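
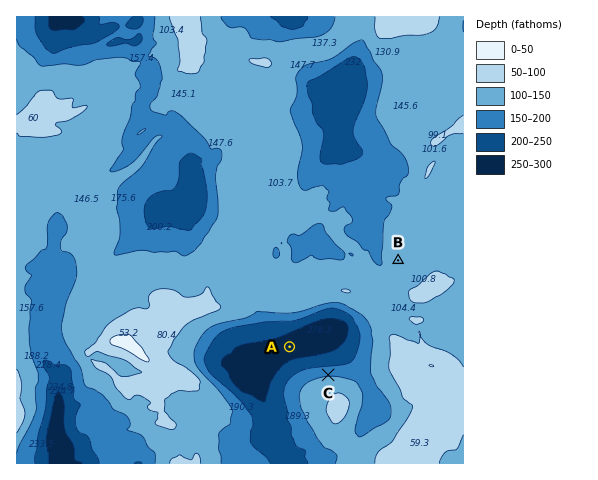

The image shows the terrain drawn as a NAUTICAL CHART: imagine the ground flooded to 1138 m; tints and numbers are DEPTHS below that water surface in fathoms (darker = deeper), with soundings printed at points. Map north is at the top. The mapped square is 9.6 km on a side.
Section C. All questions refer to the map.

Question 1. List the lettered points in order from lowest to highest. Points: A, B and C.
A C B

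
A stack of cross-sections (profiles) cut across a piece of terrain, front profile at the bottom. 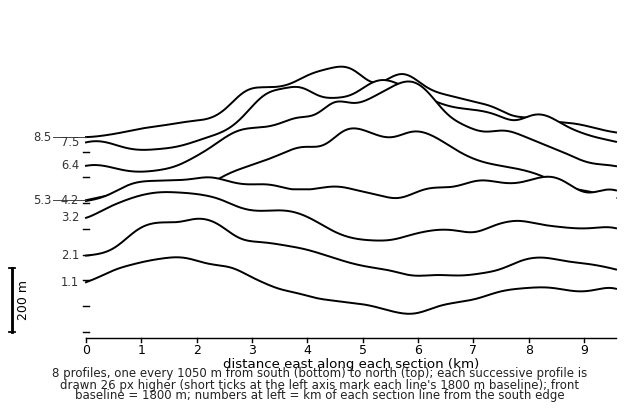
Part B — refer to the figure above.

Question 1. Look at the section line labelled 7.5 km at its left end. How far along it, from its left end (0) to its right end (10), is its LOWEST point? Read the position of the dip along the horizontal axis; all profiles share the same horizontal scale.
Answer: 1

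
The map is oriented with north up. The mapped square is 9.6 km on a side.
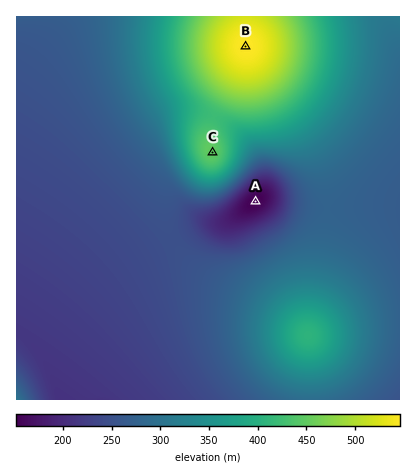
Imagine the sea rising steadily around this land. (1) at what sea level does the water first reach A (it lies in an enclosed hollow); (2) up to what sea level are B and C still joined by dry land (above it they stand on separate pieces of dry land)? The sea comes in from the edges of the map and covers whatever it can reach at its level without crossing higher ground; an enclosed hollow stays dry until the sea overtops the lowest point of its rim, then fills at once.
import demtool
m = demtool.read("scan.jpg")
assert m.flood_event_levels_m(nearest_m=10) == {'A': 250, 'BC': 420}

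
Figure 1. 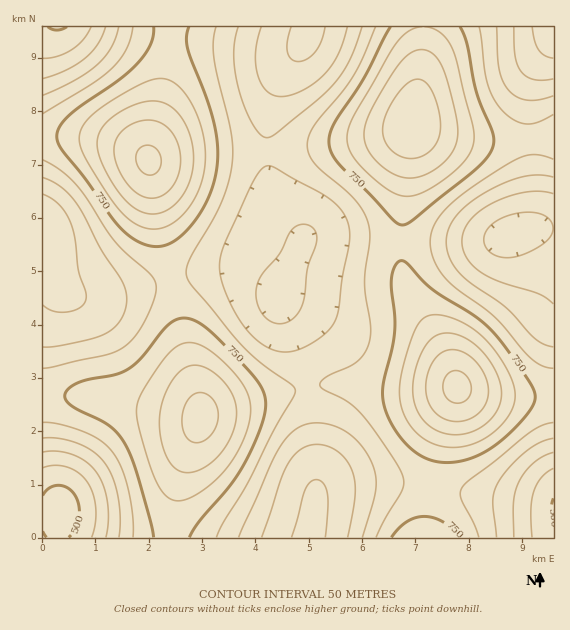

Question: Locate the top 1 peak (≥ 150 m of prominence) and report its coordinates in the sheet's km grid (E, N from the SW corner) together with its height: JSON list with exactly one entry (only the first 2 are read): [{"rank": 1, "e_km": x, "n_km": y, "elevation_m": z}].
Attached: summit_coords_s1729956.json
[{"rank": 1, "e_km": 7.79, "n_km": 2.84, "elevation_m": 965}]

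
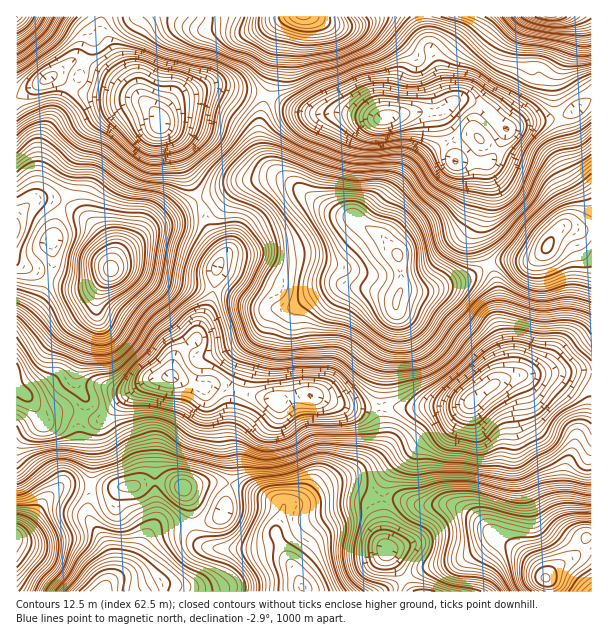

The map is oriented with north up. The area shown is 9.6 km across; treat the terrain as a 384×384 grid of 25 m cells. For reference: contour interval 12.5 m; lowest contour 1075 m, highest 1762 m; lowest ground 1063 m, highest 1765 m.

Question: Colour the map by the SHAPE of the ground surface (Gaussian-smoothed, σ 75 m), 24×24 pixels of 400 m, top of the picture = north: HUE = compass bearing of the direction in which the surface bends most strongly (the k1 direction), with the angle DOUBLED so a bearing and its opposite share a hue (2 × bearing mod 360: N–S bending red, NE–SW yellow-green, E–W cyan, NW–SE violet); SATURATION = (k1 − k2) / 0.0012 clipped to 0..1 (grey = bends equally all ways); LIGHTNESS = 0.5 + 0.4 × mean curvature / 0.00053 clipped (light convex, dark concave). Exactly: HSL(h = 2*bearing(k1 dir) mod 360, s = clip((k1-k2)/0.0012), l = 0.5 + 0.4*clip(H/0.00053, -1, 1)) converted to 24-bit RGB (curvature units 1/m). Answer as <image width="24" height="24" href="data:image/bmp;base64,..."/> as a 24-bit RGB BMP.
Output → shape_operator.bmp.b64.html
<image width="24" height="24" href="data:image/bmp;base64,Qk32BgAAAAAAADYAAAAoAAAAGAAAABgAAAABABgAAAAAAMAGAAATCwAAEwsAAAAAAAAAAAAAxp5zuWh1LH6PFTw7QH87pIJadVMxbGckbHU0OkAlfbdMtNuptdixR8llJjpw7T3z7Tv/sWzoqpvRLU+PM4Xn2ODz3db1iVe1y6vNwcveii3TLDmVQnZtUpmAd1qzsLbcgJDoeJXce8ChlNKMy6dsoYZAJTUvFB8fkpM5oVfG4KXXkHHNHfjyld6/5nu+4IzC29vwtmnHnzLOrg2teL+NMYiMVa6MT9xBI1+HukjB3MSvgpddsLp61JSuXyV0OylSV3M0JHAplqBQy+bYdM7aM1WDvmG539rx/RFg6BkoRCpZb0+5woqRR0qGoJM+kdZhEykxMms/2tuHxpWqorZ7lotObCqYQD7XrLrql6Pske3xsOXUY229Yjagg8ygbr1yhjZr873TiofkSmLp1cLoe2Hav9nv2dPxR075UNj/yeLy45br2JK4yobLQXyzM9TZTq7Og83YpcTVqni1Yjd1plGQqMFEYV0sJKWLr9m80WTCPT2FsHCHr5TAbN6ka4W0ezWjbtmINFx8i0+n8NLcwYnezJ7cVLNjJkstM6cndZBMfClCdEY2TYRN3Flgio8yJHZAPjkQl3IZLEsvYKNbu72ToLh5O0RtplJ2w9AtESIVP1cuoNNzn1R/tTJKzGlvb3uvObRLM2JTcitjs4NaRGl0rVVD3sepmyt6fEtEtatTPLxcHatseb94uF5xWy1Oj4A5undAYDBAI4EXXlUUKhUJoXAMp6oejJYhmZYgDyQaMG9gu4+ERU9zT7dt2p95eyhAkKtjp8JcnYAbI2gAFisISC8XgTggb2Msi00UXkAUR1kOJCcMPyQc1MsmrJkil3wanqYYFDYVBjUTSnQhaz08cYBMu3BBtGFLoXQ1oUkZ2KQjmtw0DEElG0dQt3jCvC6rujU4unBGi4JQTYNbKGl0tol1zYNrqcKHn8aiZaGsI1dWKVYoRFAmWW4waF8vkXBbx06St4y56vHawNXBO2OKFllDFUNBiEGP5obDwcbgyLfgkWzHNVN8hFmH1sqqutqyj7OahmCQPDufTzpwe5JPKWU7T4d6SJlfX5eqvpG38/XWwmNZiD92RotcCyMrI0F9uN7QvbLUr4DAuFbIeGjEV47O3+zl3sfRt2OXq4ZvGxs+ajNispJTS4hPMVdHZ8mxH4PLxJLM+ZiJyrh9ea/Eg6/fFoD9AG+2ZpbJ3ZSPgkqZp3nApKvRcqrNwMOH1r6fw6Po1KzrZRj2bhm7zdS3c5a7SHuygNPVGjyIiEO26+Xg7t3poqrMW2aHMFZKDiElKEs92YxbpFFjXJVosXxFfmdImbZYl+pjLrrCklzk0UL/g1n57d7pi43BaKrQRotMHy0+I5tjwdae5sXO5pm4hlKTjz6pFCg6HDsfSZQxs5xRYDw5ubdxd6mYmtez5uzVKGVhGScjJU9+fFPN7MDX4KPCeLKgx2ajNEp/Tc6kR9NirH9h37vHzp3lXw232FncMnWWVXBMpJ5YdLnHudTapOremMvQy7elmVnTK0XDL3OpJVKQw5yr89XjvZPS0pa6fY/JZr7IcsKEQsS7tZjO2knKqwnIzlXAn3bDY6THmtrQfPHwn9/l3p3bk790hshpPWK7dS3Jb0WNGRsyrpA9ospRyFaRxrOdf8CHQ460xM+tVq+XKEF70DTGpTTdqpHYxqrasM3dwfXta7/UYKu3WmO55rfS47u0LhQuJxIMSkIZNDFcWrNRyceGWmGV17uatMeNOZCLvcOChJhNEhohPR4jeUY0j2JEwcZ3muePV7pbg3JVYXE3I2U7rGNM+1NfxACabj+ab8OPClx7esGhr8igVECStsqA6K+ccn1GYosofiUkOx8uFB8UTHJAkrBhr8Zs4u89UFkVJiMNkYAQJyoJIi0GdVYDfFcxvnS+vWJYJQ4UPG0JbaYFG0ctB38T2aFJwB8ciXdAVEM4XiRAN3hhMWxHfbZMnYFC/XUdoj4PM0EZdHsdVDksTT0nWnwUQXkXHCoLZRIIe1w6X7VCo81LFl0fG00DCy0Gy5Jqtk9FUjhHaCwxW0UiQlwVJCsIXVsRypIZ0YdKh0xFe5M8QFk8MKmbur3ad0LHXzmXVY6vhtTCas62zUFCqIMck752FYJTGnVVyneXpyGdYEO/p43Pm4/Ranbgao3UxMKiuHygw4y8vKrKZMvMPsq2JalzfDKRmUiwgrSzuzYtVz4WZmQf4MWH4dbTV7a4EElMQTeIqIfNYH/Ila7ZmpzcUXTPnWbe4rLixK3VyuHq0+T41s79qYDeZTB0PyolS281eHw/0hZ53XF+kOixjOvU"/>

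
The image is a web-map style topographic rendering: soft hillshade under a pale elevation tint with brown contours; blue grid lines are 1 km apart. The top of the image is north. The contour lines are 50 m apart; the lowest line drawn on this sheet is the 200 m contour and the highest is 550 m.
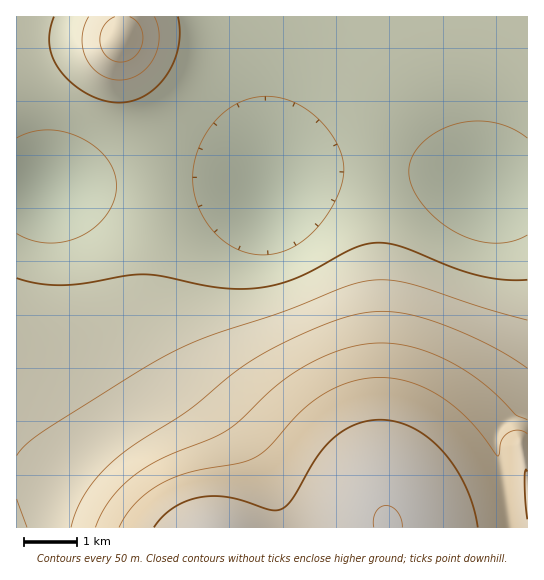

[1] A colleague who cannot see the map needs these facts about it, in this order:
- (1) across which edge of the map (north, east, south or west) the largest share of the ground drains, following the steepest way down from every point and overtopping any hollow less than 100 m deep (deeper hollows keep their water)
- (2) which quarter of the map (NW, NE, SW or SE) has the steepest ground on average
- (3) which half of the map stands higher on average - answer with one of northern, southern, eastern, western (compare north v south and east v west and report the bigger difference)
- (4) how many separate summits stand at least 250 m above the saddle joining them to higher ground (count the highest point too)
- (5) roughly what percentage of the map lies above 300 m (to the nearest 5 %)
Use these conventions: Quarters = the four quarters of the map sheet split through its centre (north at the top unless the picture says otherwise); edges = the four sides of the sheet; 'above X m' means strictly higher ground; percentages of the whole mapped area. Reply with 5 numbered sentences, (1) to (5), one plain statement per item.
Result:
(1) Most of the ground drains across the eastern edge.
(2) Slopes are steepest in the south-east quarter.
(3) On average the southern half of the map is the higher ground.
(4) Counting only tops that stand 250 m proud, the map has 1 summit.
(5) Roughly 40 % of the ground is higher than 300 m.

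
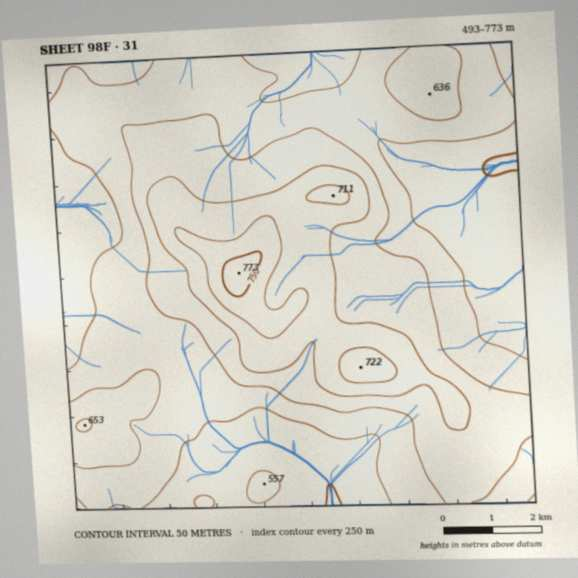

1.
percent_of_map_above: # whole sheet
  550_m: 77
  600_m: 42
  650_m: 17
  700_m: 4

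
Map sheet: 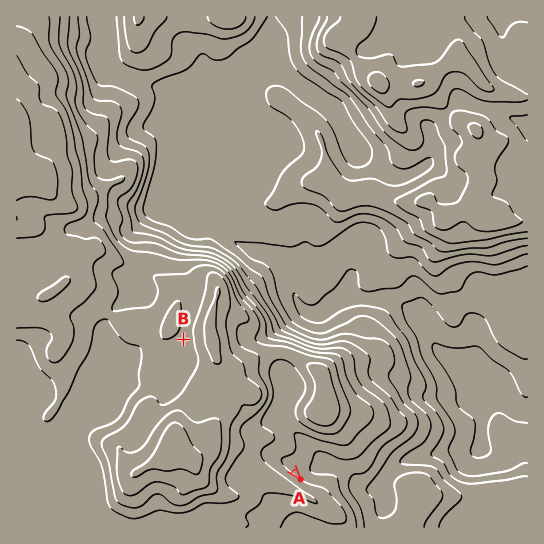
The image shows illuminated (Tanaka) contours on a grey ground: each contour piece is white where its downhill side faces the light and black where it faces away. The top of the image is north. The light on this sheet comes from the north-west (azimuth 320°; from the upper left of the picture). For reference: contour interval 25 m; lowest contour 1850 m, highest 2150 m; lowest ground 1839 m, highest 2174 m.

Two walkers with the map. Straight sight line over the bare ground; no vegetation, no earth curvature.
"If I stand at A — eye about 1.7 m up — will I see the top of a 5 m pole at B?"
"No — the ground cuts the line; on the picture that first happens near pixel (273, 446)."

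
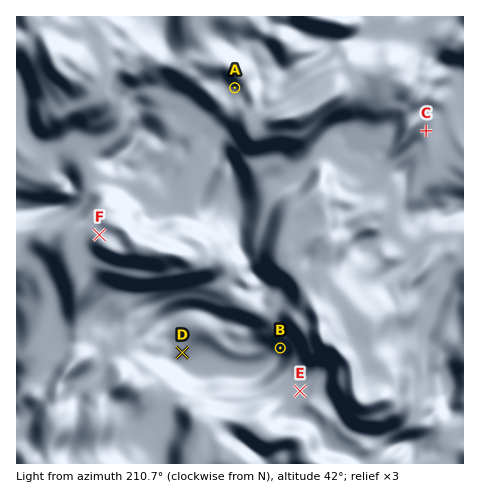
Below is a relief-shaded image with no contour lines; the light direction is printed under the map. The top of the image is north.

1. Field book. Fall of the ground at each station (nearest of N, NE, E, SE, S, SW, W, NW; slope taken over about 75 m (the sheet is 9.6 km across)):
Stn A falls NE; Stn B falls NE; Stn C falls NW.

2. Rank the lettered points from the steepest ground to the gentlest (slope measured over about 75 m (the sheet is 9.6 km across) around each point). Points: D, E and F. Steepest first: F D E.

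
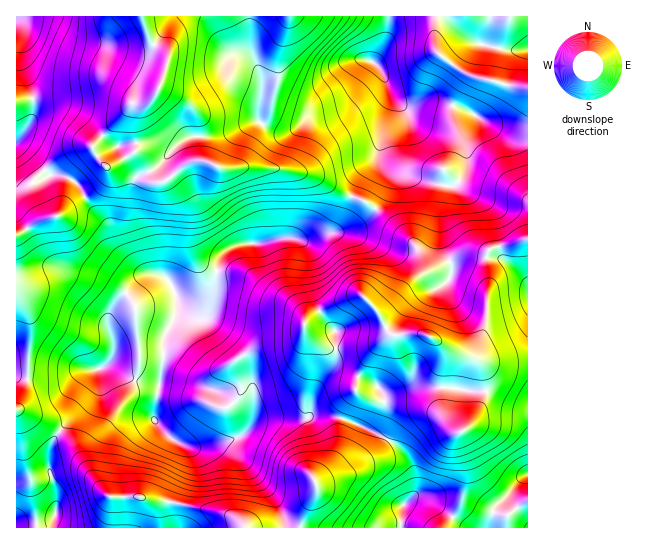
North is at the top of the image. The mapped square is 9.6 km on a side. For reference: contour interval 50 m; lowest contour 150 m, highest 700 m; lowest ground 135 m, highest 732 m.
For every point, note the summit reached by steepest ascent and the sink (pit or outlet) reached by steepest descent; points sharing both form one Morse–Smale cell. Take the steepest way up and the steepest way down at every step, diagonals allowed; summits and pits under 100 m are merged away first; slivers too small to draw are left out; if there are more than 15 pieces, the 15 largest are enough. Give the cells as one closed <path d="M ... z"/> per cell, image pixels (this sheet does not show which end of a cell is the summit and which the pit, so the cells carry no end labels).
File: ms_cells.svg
<path d="M527 16l-384 0 0 3 8 22 17 14 0 7-7 21-6 14-6 6-16 1-41 43 7 12 7 8 9-3 20-13 3 1 7 9 10 20 3 2 11-4 22-18 15 0 15 7 57 0 33 7 24 14 24 10 16 9 6-7 7-16 0-8-9-18 2-16 2 12 18 16 24 10 28 6 8-9 6-12-3-32 11-18 35 21 18 1z"/><path d="M135 151l-10 8-18 8-2 12-10 12-24 13-13 12-17 4-25 15 0 56 15 30-3 57-5 23-6 8 42 22 37-38 1-23 6-3 7 0 24 13 25 5-6 33 4 7 18 16 12 6 16 0 36-10 5-4-1-10-10-16-12-14-42-13-19-1 4-22 0-19 12-23 1-13 10 5 8 0 6-3 8-9 4-8 7-29 7-9 8-4 22-1 29-7 19 3 18-7 22-2 18-10 13-12-17-10-24-10-24-14-33-7-57 0-15-7-15 0-22 18-11 4-3-2-12-24z"/><path d="M477 116l-4 2-9 16 0 11 3 8-2 17-8 13-4 4-28-6-24-10-18-16-3-12-1 16 9 18 0 8-12 24 40 37 7 16-2 12-12 9-22 25-6 4-3 0-13-15-8-2-43 18-10 10 4 12 18 13 37 0 11-3 13-8-12 12-12 17-7 16 0 9-15 27 20 7 24 14 10-18 6-6 10-4 16 0 10 2 20 19 4 0 10-7 16-30 7 0 23 10 11 1 0-267-18-2z"/><path d="M377 209l-22 18-10 4-22 2-18 7-19-3-29 7-18 0-12 5-7 9-5 25-6 12-14 12-13-2-5-3-1 13-12 23 0 19-4 22 19 1 38 11 11 10 11 14 6 18 12-12 6-2 30 1 13-1 4-3 23 0 8 3 15-28 0-9 7-16 18-24-18 6-37 0-18-13-4-8 1-6 9-8 43-18 8 2 13 15 3 0 6-4 36-37 0-9-7-16z"/><path d="M110 367l-7 0-6 3-1 23-37 38 13 12 15 27 19 25 7 2 24-1 12 4 21 1 45 10 19 6 12 11 54-1 5-16 12-21-2-12 16-15 5-9 5-32-2-5-29-1-4 3-13 1-30-1-6 2-18 16-36 10-16 0-16-8-18-21 6-33-25-5z"/><path d="M142 16l-126 1 1 218 24-15 17-4 13-12 16-8 16-13 4-8 0-8-11-12-4-8 1-2 40-41 16-1 10-13 9-28 0-7-17-14z"/><path d="M494 395l-9 2-14 28-10 7-4 0-20-19-10-2-16 0-10 4-6 6-8 18 8 5 12 11 6 12 3 14-1 13-12 12-1 22 126-1 0-120-19-4z"/><path d="M386 439l-12 16-11 5-14 12-33 13 0 9-11 17-4 17 100-1 2-21 13-15-1-18-8-18-12-11z"/><path d="M59 432l-8 14-3 13 8 35-2 34 106-1 0-14-6-10-17-7-24 1-7-2-19-25-15-27z"/><path d="M19 409l-3 1 0 117 37 1 3-15 0-19-8-35 3-13 8-15-10-7z"/><path d="M343 419l-3 4-1 23-3 8-5 9-16 15 2 6 32-12 14-12 11-5 11-14-3-5z"/><path d="M155 500l-4 1 8 8 2 19 84-1-11-10-13-5z"/><path d="M17 292l0 117 6-8 4-15 4-44 0-21z"/>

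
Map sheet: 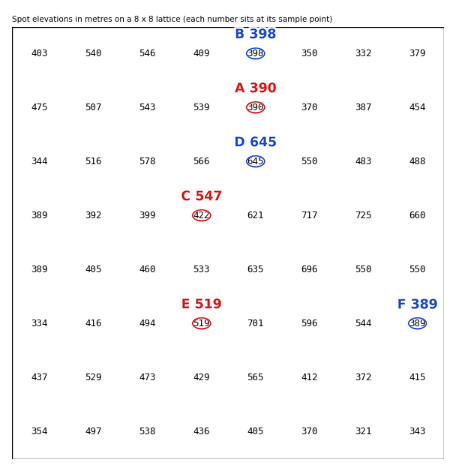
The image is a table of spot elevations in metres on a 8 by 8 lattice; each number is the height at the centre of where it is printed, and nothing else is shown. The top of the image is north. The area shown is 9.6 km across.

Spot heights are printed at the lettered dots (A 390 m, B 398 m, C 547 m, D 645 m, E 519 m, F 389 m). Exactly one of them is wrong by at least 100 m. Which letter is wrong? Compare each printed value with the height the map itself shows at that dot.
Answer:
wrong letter C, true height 422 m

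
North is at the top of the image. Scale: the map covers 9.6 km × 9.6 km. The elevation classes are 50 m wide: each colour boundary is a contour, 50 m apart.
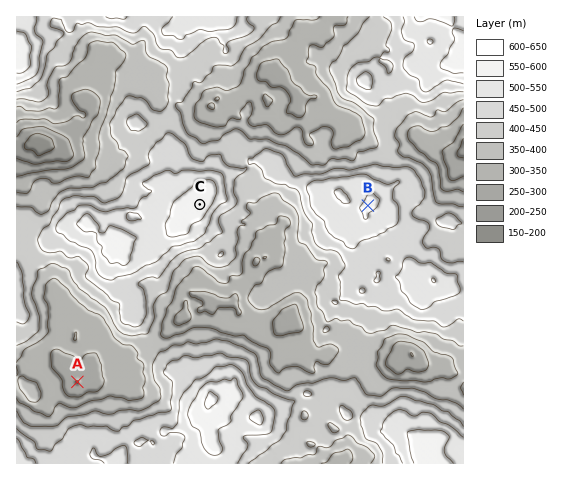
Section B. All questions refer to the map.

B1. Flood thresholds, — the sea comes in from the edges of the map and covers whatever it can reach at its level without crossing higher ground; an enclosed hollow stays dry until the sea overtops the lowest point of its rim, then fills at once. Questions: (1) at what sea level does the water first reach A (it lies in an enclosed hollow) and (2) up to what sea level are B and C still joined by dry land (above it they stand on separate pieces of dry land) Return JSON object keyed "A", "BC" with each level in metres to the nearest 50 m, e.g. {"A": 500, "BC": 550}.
{"A": 350, "BC": 450}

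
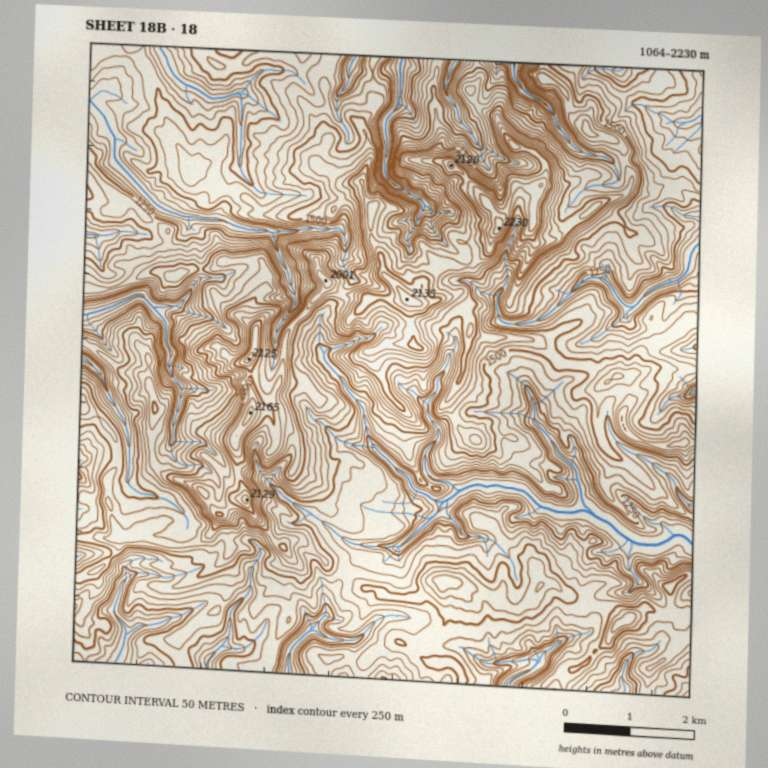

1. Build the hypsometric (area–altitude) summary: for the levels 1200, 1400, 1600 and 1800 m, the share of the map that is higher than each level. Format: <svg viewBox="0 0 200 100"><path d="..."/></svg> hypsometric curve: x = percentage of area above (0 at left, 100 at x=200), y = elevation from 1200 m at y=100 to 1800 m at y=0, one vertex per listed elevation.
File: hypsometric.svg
<svg viewBox="0 0 200 100"><path d="M176 100l-61-33-66-34-28-33"/></svg>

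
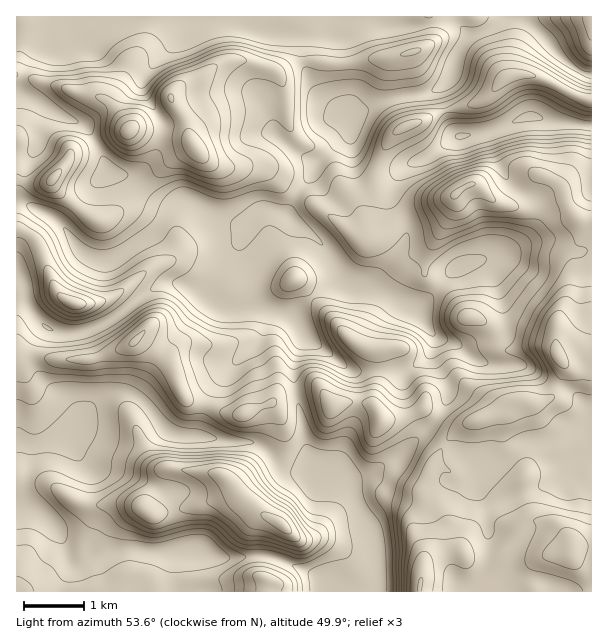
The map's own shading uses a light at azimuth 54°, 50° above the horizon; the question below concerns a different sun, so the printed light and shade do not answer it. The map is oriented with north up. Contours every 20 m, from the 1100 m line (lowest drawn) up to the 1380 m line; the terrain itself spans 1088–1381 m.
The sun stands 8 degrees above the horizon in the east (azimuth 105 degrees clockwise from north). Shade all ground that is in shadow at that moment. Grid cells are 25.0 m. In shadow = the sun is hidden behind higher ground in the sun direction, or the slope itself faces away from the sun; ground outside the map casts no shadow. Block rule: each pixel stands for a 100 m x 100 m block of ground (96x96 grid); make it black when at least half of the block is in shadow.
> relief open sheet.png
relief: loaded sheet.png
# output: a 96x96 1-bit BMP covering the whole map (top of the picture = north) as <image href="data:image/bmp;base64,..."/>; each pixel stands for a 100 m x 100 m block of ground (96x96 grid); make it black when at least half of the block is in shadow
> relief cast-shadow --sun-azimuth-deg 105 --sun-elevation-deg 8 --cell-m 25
<image width="96" height="96" href="data:image/bmp;base64,Qk2+BAAAAAAAAD4AAAAoAAAAYAAAAGAAAAABAAEAAAAAAIAEAAATCwAAEwsAAAIAAAAAAAAA////AAAAAAAAAAAAAAAAB8AAAAAAAAAAAAAAH+AAAAAAAAAAAAAA/+AAAAAAAAAAHgAA/+AAAAAAAAAAPgAA/+AAAAAAAAAAAAAA/+AAAAAAAAAAAAAA/+AAAAAAAAAAAAAAf8AAAAAAAAAAAAAAf8AAAAAAAAAAAAAAf4AAAAAAAAAAAAAAP4AAAAAAAAAAAAAAP4AAAAAAAAAAAAAAP4AAAAAAAGAAAAAAP4AAAAAAAOAAAAAAB4AAAAAAAPAAAAAAAYAAAAAAAfAAAAAAAYAAAAAAA/gAAAAAA4AAAAAAAfgAAAAAAcAAAAAAAHwAAAAAAeAAAAAAAH4AAAAAAOAAAAAAAP8AAAAAAPAAAAAAAP8DgAAAAPAAAAAAAAAAAAAAAHgAAAAAAAAAAAAAwBgAAAAAAAAAAAAAwAQAAAAAAAAAAAAA4AYAAAAAAAAAAABA4AMAAAAAAAAAAADgYAHAAAAAAAAAAAHgAAHgAAAAAAAAAAHgAADwAAAAAABAAAHgAAAwAAAAAADAAAHAACAAAAAAAAAAAAHAAGAAAAAAAAAAAAHAIGAAAAAAAAAAAAOAAAAAAYAAAAAAAAOAAAAAB4AAAAAAAAOAAAAAD4AAAAAAAAAAAAAAD4AAAAAAAAAAAAAAH4AAAAAAAAAOAAAAHwAAH8AAAAA8AAAAPwAAP+AAAAB8AAAAPwAAH/AAAAD4AAEAP4AAD/gAAAH4AAeAP4AAA/wAAAH4AA+AP4AAAf4AAAHwAB+Af4AMAH4AAAAAAB/Af8AcAA4AAAAAAA+AP8B8AAAAAAAAAAAAD8B8AAAAAAAAAAAAA8D8AIAAABAAAAAAAID4AMAAADgAAAAAAABwAGAAADgAAAAAAAAgABAAAAAAAAAAAAAAAAAAAAAAAAAABgAAAAAAAAAAAAAADgAAAAAAAAAAAAAAAAAAAAAAAAAAAAAAAAAAAAAAAAAAAAAAAAAAAAAAAAAAAAAAAAAAAAAAAAAAAAAAAAAAAAAAAAAAAAAAAAAAAAAAAAAAABAAAAAAAAAAAAAAADgAAAAAAAAAAAAAAH4AAAAAAAAAAAAAAP8AAAAwAAAAAAAAAf+AAAB4AAAAAAAAAf/AAAB8AAAAAAAAAf/wAAB+AAAAAAAAAP/4AAB+AAAAAAAAYH/8AAA/AAAAAAAA8B/9wAAfAAAAAAAA8AD/8AAPAYAAAAAB+AB/+AAHB4AAAAAB+AAP8AAAD4AAAAAB/AAAAAAAP8AAAAAB/gAAAAAAf8AAAAAA/wAAAAAAf4AAAAAA/8AAAAAAAAAAAAAAP8AAAAAAAAOAAAAAAACAAAAAAA+AAAAAAAPwAAAAAB+AAAAAAAP8AAAAAB/AAAAAAAH+AAAAAB/AAAAAAAH+AAAAAA/wAAAAAAD+AAAAAAf8AAAAAAD+AAAAAAH/AAAAAAD+AAAAAAB/wAAAAAB8AAQAAAA/4AAAAAA8ABwAAAADwAAAAAAAADwAAAAAAAAAAAAAADwAAAAAAAAAAAAAAAAAAAAAAAAAAAAAAAAAAAAAAAAAAAAAAAA="/>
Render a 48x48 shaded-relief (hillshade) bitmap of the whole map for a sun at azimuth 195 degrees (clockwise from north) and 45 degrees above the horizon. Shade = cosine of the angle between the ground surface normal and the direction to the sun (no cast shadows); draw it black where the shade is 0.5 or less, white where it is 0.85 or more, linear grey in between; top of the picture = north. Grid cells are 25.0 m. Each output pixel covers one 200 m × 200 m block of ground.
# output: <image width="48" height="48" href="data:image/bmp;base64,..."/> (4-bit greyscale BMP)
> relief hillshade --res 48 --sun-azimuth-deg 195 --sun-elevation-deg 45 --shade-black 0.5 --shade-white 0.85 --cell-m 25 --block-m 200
<image width="48" height="48" href="data:image/bmp;base64,Qk32BAAAAAAAAHYAAAAoAAAAMAAAADAAAAABAAQAAAAAAIAEAAATCwAAEwsAABAAAAAAAAAAAAAAABEREQAiIiIAMzMzAERERABVVVUAZmZmAHd3dwCIiIgAmZmZAKqqqgC7u7sAzMzMAN3d3QDu7u4A////AIiIiIiZmIiImZqXRYmZmZqpiJqZmZmruoiIiIiIiIiIiHdkR6qZmZqZiKqZmaq7uoh4iYiIiIiHiIdnrdupmZqYeaqZmaq7qXd4mZmZqqqZrN3e/8upmaqXeJiImZmZmXd4maq83t3M3u//6niImauXd4eImZiIh3eJqqvO7t3v/tzLgjV4mbuXd3eIiJiHZoiru6u8yqvN3LqVEDV4mrqIiHd4h3dlVZq7qIiYh4mau6hBA2eImqmJiHiIiHZmZ6qpZWZlaJqquoUhNoiZmZmJiIiImYd4iJiGVnd3iqqql1MleJmZqZh4mZmZmZiIiIh2eJmYh2VDIRJHmZmZu6mHmZmZmIiZmYiIiZmYcwAAABN5qZqqzcqYiZmZmYiZmZmZmZmZdDRVV4mrqrzMzMu5eKq6qpmZmaqZmZmZd4q7ze3Lqb3cu7qqmJq7uqqZmaqpmZmYeb3czLu7mbzMupiap3eJqrqqmbqpmZmYis26h3eZibqZmGVol2ZniZmqmbqaqrqZrMuHZlZneahURUVmZ4hlVWaJq6qszdzMzLl3d2ZmaIQiRFd2V4dDMjWbu6q83d3d3Kh3iHZmZTEmmYmWVmVVZnq7qZmYiJvNy5eImYd2UxKMy6qnVlaJmry5iXZUM0aKqoeIiIh1RWjMqHdlVoqqmruYiGZoiGRFiYZlRWZlaJvIZDIjesy5iYiIiGi97sljRmUzRVZmeap0NDNGm7uYiId3eIrf7bumMjNFeIiJqqdDRWeJqXdmeIdneJvLdVeZdDRomZmbzKdVZ4mqqFRFeIdmd5umISNomHiZmZmau5iImZq7qGVWd3d2d6uEI1VWiZqpmZmYh3iZq6qqqYiIh3iIeLp0RomGZ4mZmZmYZWibzLqqqqmZmJmZibplebupd3iImZmYd4msu6qavMuqqqmZmahVnNy6mIiImZmZiJrLmZmavN3MzMuqqnVIzLqqqYiImZmYiby5iImavN3e7tuqqVacyoiZqZiJmqmZmrqIiIibzMze3Lqqh5zup2d4mpmbzLurupeIiIiaqrvLmJmpdrzcmIiImrvO7czLqXeIiIh3VXmXZ5qod5iJmZiZq83/27u6mHiHeIhlMiNEeamHeIdWmZm8u73tqIiYeJhlaJmHUgACZ3ZWd4h2d4vu26u5dmZ2eZhmeKu6hSEBIyI0RIiGRIztuqqXZ3d3mXdnh5vMqGZDIQAREXiGRpupiJl2eIiJqGaJl2iqqru5dTM0RXd4m7pkR6p3iImal3iZmGRFac3tuYibzXibzMliKLl4d4mamImZmYUyNorNzMze7Zq7qYdTRoiIiImamJqqq7qYZUaKze7shJl2RERGdTV4mZqqiKu7zMzLqHZ4q8yEEnVDMyNnhiE1eaqYZ6qrvMzLqZiHd2QRa2ZndmZ3h1MiNWVDR4d3iImaqpl1RDI3zoiJiIh3d3dkIiI0VmZmZVRWeJlkREWLzJmZmZiHd4iHZVZ4iIiIh2VVV4mHZWi8y5mZmZmIeIiIh4iZmZmZmId2ZoqodnrMug=="/>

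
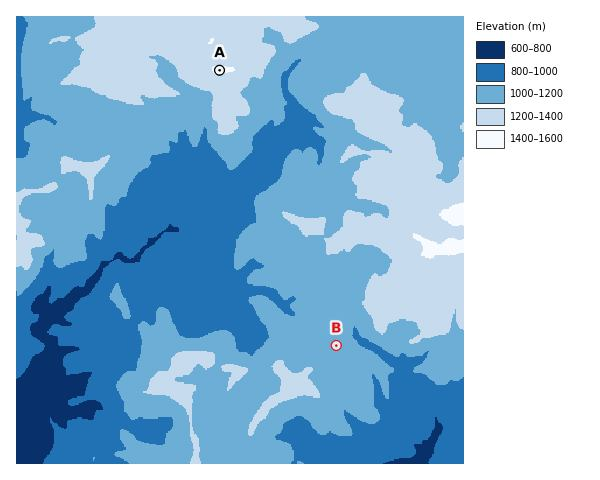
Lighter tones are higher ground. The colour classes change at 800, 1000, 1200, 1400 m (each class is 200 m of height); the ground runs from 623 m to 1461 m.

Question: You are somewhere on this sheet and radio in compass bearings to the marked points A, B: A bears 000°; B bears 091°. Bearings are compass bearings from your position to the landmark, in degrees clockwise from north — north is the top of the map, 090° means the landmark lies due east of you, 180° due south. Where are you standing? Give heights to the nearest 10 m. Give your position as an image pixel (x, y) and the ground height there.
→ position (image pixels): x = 220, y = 344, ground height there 1100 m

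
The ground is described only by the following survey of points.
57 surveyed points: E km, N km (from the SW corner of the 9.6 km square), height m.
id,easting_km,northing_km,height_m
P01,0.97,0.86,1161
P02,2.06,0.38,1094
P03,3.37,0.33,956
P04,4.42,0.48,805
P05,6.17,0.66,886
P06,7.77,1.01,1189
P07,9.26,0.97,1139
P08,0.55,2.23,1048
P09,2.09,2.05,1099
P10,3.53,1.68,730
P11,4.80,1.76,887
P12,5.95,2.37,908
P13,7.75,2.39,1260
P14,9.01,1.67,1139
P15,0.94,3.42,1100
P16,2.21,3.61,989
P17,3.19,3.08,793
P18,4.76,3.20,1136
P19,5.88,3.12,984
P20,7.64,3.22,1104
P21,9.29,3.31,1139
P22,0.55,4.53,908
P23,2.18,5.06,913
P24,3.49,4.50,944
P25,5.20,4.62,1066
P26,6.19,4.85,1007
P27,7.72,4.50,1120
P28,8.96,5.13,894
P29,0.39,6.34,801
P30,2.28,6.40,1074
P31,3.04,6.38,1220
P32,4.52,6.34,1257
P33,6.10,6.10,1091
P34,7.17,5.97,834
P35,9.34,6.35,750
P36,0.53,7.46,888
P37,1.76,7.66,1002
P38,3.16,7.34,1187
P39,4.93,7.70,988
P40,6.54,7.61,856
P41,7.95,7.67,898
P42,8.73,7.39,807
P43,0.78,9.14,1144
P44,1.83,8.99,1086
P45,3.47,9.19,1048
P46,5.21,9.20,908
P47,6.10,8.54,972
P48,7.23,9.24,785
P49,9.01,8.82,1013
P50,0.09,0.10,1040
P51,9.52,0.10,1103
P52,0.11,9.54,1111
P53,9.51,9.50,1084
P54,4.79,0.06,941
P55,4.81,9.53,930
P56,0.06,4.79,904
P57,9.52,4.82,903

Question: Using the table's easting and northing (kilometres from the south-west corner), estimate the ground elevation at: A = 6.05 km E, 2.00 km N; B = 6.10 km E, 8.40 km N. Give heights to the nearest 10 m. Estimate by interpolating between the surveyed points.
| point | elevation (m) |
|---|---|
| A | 910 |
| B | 970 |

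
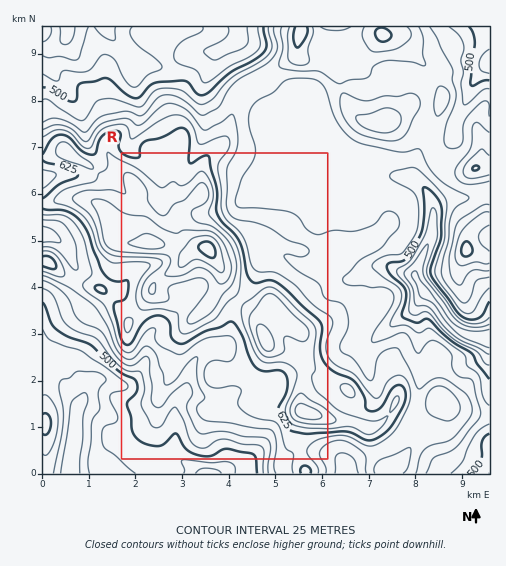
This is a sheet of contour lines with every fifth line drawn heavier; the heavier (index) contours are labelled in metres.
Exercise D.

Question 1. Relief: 405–760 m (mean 570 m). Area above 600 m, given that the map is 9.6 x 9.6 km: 27.4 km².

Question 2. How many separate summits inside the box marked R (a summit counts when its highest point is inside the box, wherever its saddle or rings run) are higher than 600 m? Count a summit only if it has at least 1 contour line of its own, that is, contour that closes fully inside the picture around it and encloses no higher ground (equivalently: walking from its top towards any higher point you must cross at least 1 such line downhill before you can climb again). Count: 6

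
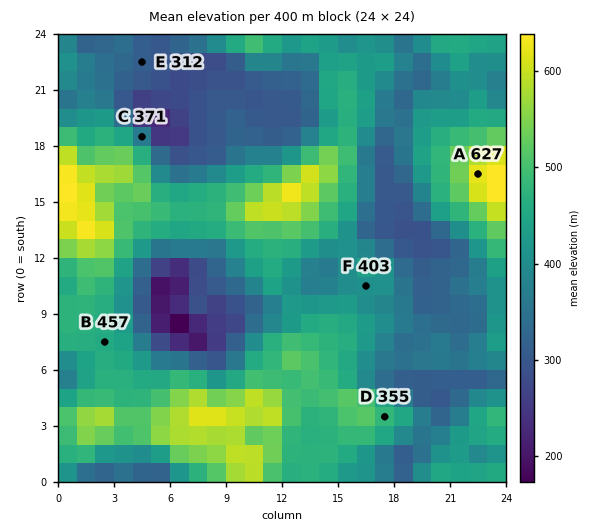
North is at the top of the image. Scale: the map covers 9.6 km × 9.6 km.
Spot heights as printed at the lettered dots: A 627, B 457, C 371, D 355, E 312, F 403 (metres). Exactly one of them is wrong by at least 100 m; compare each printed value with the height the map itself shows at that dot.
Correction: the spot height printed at D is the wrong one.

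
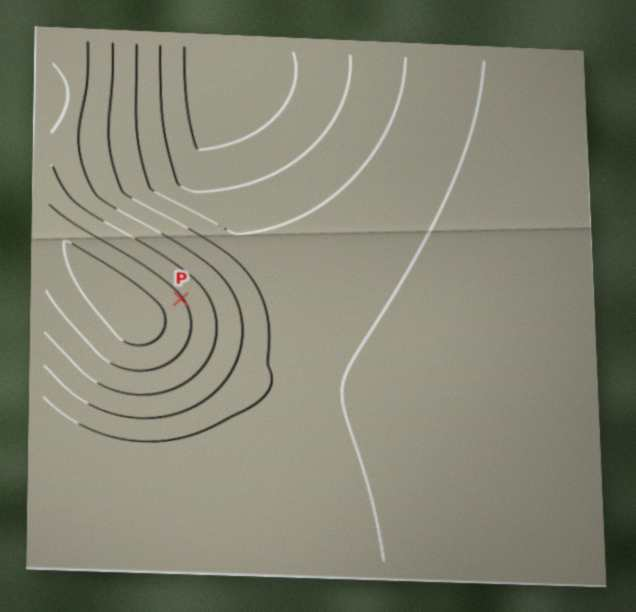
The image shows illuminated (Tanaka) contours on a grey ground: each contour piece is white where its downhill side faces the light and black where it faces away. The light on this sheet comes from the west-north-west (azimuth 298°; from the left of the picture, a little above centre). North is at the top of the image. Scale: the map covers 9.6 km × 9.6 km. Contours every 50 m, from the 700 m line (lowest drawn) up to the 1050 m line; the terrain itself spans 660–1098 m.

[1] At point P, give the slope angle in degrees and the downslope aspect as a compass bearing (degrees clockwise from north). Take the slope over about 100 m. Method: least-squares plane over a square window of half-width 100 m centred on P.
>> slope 7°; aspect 55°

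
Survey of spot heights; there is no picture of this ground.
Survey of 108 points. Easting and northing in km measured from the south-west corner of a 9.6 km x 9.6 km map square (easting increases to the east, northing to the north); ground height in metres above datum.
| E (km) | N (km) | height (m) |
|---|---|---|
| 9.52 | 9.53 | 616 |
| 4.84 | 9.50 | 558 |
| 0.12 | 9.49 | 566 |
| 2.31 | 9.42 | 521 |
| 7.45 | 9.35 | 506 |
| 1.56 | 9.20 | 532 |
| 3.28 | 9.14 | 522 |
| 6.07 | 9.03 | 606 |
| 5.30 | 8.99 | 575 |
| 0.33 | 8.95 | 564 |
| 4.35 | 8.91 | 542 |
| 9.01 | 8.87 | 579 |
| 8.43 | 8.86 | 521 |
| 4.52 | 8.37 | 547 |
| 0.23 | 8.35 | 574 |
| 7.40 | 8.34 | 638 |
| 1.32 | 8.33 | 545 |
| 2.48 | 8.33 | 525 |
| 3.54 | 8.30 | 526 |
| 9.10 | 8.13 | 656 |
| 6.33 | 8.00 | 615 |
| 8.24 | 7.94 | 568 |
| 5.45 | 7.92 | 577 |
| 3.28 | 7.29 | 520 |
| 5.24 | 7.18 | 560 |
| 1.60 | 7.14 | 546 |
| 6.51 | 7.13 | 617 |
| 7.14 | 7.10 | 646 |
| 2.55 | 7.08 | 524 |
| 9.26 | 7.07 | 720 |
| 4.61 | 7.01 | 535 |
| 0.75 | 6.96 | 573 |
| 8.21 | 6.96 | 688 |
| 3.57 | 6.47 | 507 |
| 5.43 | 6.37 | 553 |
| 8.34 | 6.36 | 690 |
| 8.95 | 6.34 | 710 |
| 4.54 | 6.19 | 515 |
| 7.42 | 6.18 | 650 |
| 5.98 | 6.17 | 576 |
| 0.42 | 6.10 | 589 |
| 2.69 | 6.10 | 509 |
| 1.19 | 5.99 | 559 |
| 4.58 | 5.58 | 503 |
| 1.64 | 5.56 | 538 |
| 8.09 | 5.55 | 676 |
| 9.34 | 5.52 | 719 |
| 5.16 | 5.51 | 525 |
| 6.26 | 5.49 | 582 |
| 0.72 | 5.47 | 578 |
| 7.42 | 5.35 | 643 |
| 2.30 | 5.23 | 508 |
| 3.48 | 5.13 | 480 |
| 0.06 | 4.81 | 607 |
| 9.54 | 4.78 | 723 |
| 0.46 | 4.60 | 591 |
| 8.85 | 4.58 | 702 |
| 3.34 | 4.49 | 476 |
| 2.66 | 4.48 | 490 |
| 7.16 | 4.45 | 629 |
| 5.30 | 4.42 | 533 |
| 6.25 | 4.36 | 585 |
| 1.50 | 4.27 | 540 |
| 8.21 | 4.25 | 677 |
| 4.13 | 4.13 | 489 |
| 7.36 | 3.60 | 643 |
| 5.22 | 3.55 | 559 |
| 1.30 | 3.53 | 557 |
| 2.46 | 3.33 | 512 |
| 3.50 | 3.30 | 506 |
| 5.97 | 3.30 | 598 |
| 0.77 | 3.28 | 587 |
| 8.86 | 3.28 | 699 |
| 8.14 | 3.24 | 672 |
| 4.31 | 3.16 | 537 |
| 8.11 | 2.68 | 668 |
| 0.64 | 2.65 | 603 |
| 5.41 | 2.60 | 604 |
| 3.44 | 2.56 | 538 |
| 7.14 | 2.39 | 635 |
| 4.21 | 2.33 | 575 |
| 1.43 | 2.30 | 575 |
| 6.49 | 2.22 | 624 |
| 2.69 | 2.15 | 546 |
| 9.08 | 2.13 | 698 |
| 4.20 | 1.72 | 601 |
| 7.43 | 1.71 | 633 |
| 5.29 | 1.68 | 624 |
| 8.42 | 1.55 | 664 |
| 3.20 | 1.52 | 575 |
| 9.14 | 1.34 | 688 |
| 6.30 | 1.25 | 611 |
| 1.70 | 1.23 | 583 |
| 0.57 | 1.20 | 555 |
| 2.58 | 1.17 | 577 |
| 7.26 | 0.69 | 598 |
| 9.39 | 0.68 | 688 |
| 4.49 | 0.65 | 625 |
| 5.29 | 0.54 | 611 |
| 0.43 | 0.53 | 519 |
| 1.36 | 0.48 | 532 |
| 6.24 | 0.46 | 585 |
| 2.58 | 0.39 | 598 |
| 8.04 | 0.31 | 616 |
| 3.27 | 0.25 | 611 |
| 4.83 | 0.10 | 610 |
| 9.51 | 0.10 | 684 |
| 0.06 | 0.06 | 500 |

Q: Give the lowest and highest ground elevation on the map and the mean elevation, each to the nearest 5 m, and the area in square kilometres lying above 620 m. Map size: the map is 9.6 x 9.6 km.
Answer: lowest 470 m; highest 725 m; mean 585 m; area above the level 25.1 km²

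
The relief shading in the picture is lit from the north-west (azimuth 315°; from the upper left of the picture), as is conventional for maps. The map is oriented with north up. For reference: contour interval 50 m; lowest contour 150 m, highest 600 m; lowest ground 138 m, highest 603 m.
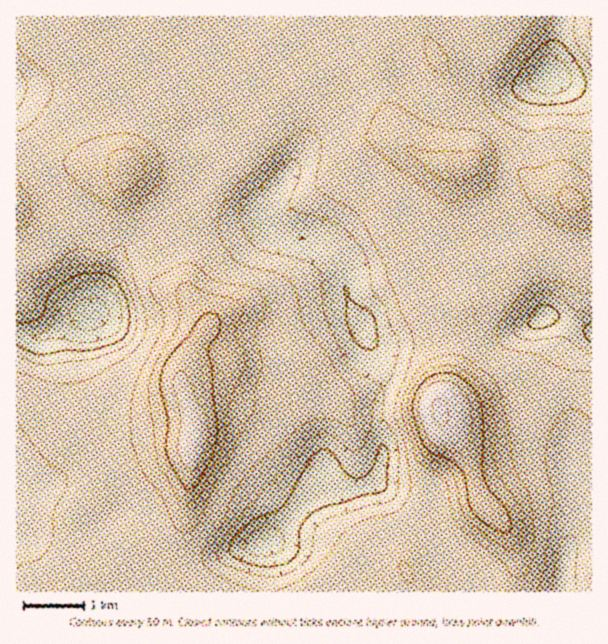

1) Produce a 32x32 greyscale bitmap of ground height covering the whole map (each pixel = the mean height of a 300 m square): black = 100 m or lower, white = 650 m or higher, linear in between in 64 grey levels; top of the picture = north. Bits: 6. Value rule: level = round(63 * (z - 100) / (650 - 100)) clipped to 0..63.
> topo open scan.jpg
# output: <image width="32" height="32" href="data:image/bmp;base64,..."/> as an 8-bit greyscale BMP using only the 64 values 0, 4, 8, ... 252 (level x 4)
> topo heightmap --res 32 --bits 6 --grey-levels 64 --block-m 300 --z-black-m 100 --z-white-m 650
<image width="32" height="32" href="data:image/bmp;base64,Qk02CAAAAAAAADYEAAAoAAAAIAAAACAAAAABAAgAAAAAAAAEAAATCwAAEwsAAAABAAAAAAAAAAAAAAEBAQACAgIAAwMDAAQEBAAFBQUABgYGAAcHBwAICAgACQkJAAoKCgALCwsADAwMAA0NDQAODg4ADw8PABAQEAAREREAEhISABMTEwAUFBQAFRUVABYWFgAXFxcAGBgYABkZGQAaGhoAGxsbABwcHAAdHR0AHh4eAB8fHwAgICAAISEhACIiIgAjIyMAJCQkACUlJQAmJiYAJycnACgoKAApKSkAKioqACsrKwAsLCwALS0tAC4uLgAvLy8AMDAwADExMQAyMjIAMzMzADQ0NAA1NTUANjY2ADc3NwA4ODgAOTk5ADo6OgA7OzsAPDw8AD09PQA+Pj4APz8/AEBAQABBQUEAQkJCAENDQwBEREQARUVFAEZGRgBHR0cASEhIAElJSQBKSkoAS0tLAExMTABNTU0ATk5OAE9PTwBQUFAAUVFRAFJSUgBTU1MAVFRUAFVVVQBWVlYAV1dXAFhYWABZWVkAWlpaAFtbWwBcXFwAXV1dAF5eXgBfX18AYGBgAGFhYQBiYmIAY2NjAGRkZABlZWUAZmZmAGdnZwBoaGgAaWlpAGpqagBra2sAbGxsAG1tbQBubm4Ab29vAHBwcABxcXEAcnJyAHNzcwB0dHQAdXV1AHZ2dgB3d3cAeHh4AHl5eQB6enoAe3t7AHx8fAB9fX0Afn5+AH9/fwCAgIAAgYGBAIKCggCDg4MAhISEAIWFhQCGhoYAh4eHAIiIiACJiYkAioqKAIuLiwCMjIwAjY2NAI6OjgCPj48AkJCQAJGRkQCSkpIAk5OTAJSUlACVlZUAlpaWAJeXlwCYmJgAmZmZAJqamgCbm5sAnJycAJ2dnQCenp4An5+fAKCgoAChoaEAoqKiAKOjowCkpKQApaWlAKampgCnp6cAqKioAKmpqQCqqqoAq6urAKysrACtra0Arq6uAK+vrwCwsLAAsbGxALKysgCzs7MAtLS0ALW1tQC2trYAt7e3ALi4uAC5ubkAurq6ALu7uwC8vLwAvb29AL6+vgC/v78AwMDAAMHBwQDCwsIAw8PDAMTExADFxcUAxsbGAMfHxwDIyMgAycnJAMrKygDLy8sAzMzMAM3NzQDOzs4Az8/PANDQ0ADR0dEA0tLSANPT0wDU1NQA1dXVANbW1gDX19cA2NjYANnZ2QDa2toA29vbANzc3ADd3d0A3t7eAN/f3wDg4OAA4eHhAOLi4gDj4+MA5OTkAOXl5QDm5uYA5+fnAOjo6ADp6ekA6urqAOvr6wDs7OwA7e3tAO7u7gDv7+8A8PDwAPHx8QDy8vIA8/PzAPT09AD19fUA9vb2APf39wD4+PgA+fn5APr6+gD7+/sA/Pz8AP39/QD+/v4A////AHh8fICAfHx8fHx8dHBoaHB4fHyAgIiIgHyAgISAaFRodHh8fHyAfHyAfHBgUEREVGx4fHyEiIR8fHyEkIhsVGRkbHh8fHyAgICAcFQ0JChAXHB4fICEgHx8hJSgkHBYYGRseHh4eHyAhIiAaEgwMEBYaHB4fHx8fISctLSUdGBcZGx4fHh0eICMmIh4YFBEPERQWGRsdHx8lLjAsJB4ZGBkaHB8fHx8hJiwmHxsXFBEPDxARExofICgvLigiHhoYGBocHh8fISQqMSwiHhoXEw8PERERGR8iKi8qJCAdGRcZHR4fHyAiJi41MiYgHRsXEREVFBEaJS0xMCkjHxwYFxweHx8fICMnLzY0KSIfHhsWFhkWEx0tNzcyKSIfHRkZHh8fHx8gIygvNTQqJCAfHhwcHRgXIjM5ODIoIR8eGxseHh4eHyAjKTA1MSolIiAfHx8eGRgjNDk3MScgHx4eHR4dHR0eHyIpMjQwKyciISEgHxwYFx4tNTMrJCAfHx4eGhgYGRsdICYwMi8sKSMiIiEdFxQVGiMpKCQgHx8eHBwRDxAQERUbIiswLywoIyEhHxoUERMZHiAhIB4cGxoZFg4MCQcHCxUfJiwvLSYiIB8cFxIQFBoeHyAfHhgTExUSFhEJBQUIFB8kKi0sKCQgHhoVEREWHR8gISEfGxMQExYbFAwHBwsYIiYpKScmIyAdGRQRFBoeHyAgIB8eGhYZHB0aFRAPExwhJCYjISAfHRwZFBIWHB4fHx8fHx8eHh4eHx8cGRobHR8gISAeHBoZFxUTExcdHx8fHx8fICAfHx8gHx8eHR0dHh8fHxwZFRMSEhQWGx4fHh4eHh8fHx8gICIgHx8fHx8fHx8eHBcSEhQVFhkdHx8fHx8fHx8fISQkJCAfICEjIyAfHx8dFxMUFxobHR4fHyAhIiEgHyEmKCgiICAiJSgoJCAfHh4bFxQXHB4fHyAgIiUmJSIhJCYoJiAgIiQmKiomIR8eHx4cFxYbHh8gISMnKSopJCIiIyQiHyAhIyUoKCQgHh4fHx8cGRseICEkJygoKCgjICAgIB8dHx8hISIiIB8dHh8fHx8dHR4gIiUmJSMjIyAeHR0dHRodHx8fHx8fHx4fHx8gIB8eHx8hIyMiIiEgHRkXFxcXFxseHx8fHx8fHx8fHyAgHx8fHyAiISEhIR4aEw8NDhIXGx4fHx8fHx8fHx8fIB8gICAgISIhISIhHhoUDAgKERseHx8fHx8fHx8fHx8gHx8fICAhIiEhIyEeHhoQCg0VHh8fHx8fHx8fHx8fHx8fHx8fICEhISIiIB8fHhgREhkeHyAgHx8fHx8fHx8eHh4fHx8fICAhIiEfICAgHRcVGg="/>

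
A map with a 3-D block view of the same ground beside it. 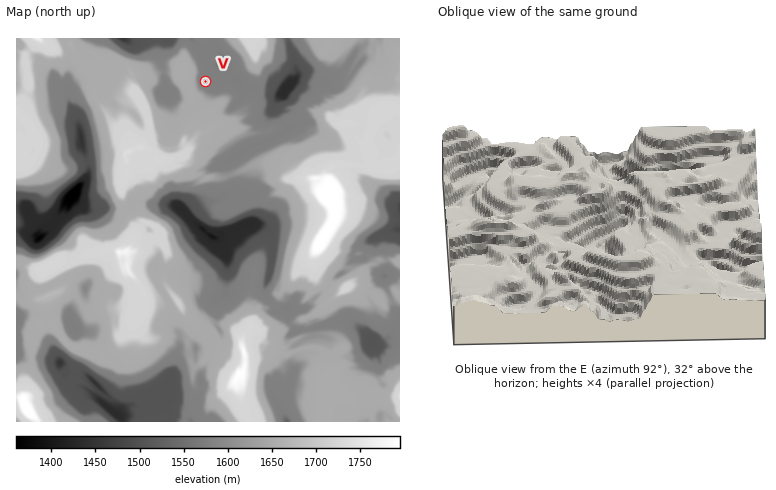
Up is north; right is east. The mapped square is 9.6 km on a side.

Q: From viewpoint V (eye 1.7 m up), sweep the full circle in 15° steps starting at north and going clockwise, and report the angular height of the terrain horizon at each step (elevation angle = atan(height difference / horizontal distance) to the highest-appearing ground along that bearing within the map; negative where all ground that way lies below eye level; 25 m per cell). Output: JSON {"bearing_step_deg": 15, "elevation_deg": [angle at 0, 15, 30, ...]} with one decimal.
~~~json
{"bearing_step_deg": 15, "elevation_deg": [-0.0, -0.1, 3.2, 5.8, 5.9, 3.3, 1.1, 2.5, 2.2, 6.0, 6.7, 7.0, 7.9, 10.1, 10.7, 11.0, 12.1, 12.9, 12.8, 12.3, 11.6, 10.1, 3.8, -0.2]}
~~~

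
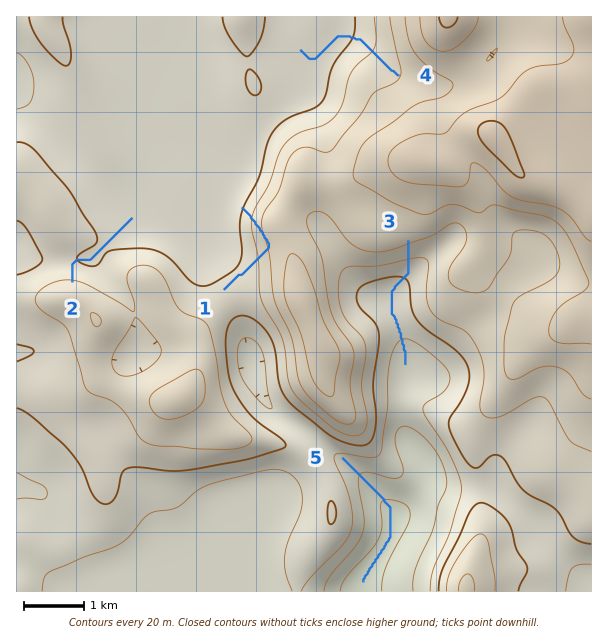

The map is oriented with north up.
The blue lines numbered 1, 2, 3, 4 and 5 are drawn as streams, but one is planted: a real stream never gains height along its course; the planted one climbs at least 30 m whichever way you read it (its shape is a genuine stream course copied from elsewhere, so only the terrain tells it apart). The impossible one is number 1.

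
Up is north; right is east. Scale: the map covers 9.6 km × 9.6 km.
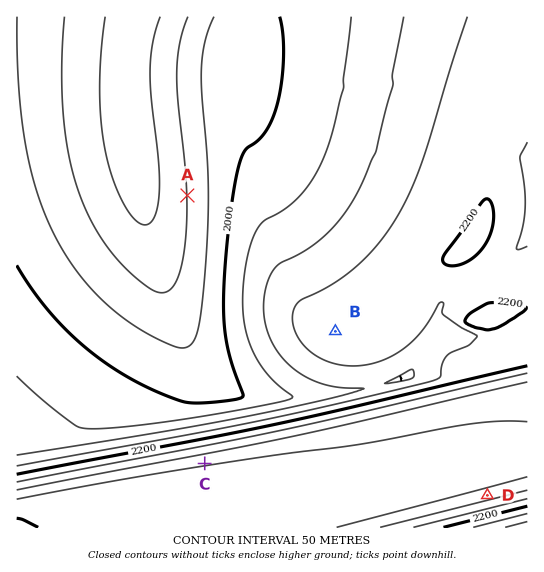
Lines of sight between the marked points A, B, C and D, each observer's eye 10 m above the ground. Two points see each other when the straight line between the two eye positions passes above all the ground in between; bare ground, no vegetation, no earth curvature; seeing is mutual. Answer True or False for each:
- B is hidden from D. True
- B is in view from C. True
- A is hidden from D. True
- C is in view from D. False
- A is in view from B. False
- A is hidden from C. False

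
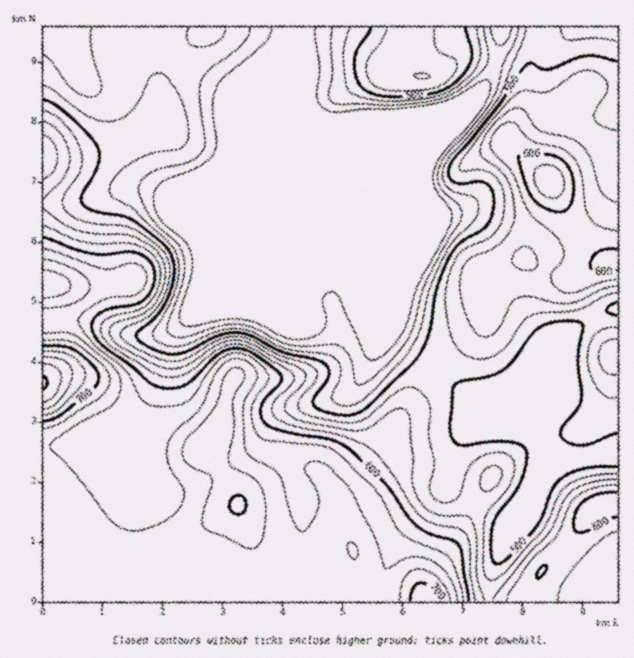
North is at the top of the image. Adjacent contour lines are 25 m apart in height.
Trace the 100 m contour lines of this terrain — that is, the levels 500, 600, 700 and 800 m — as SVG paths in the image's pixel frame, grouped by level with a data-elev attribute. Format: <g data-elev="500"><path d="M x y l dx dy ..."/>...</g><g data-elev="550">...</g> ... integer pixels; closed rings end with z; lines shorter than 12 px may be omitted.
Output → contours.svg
<g data-elev="500"><path d="M617 467l-18 0-15 2-13 4-9 5-9 11-11 27-7 13-27 29-8 5-4 1-3-3-2-9 2-27 5-11 15-19 7-11 6-18 1-13-2-5-4-3-10-3-20 0-27 4-9-3-4-7-1-7 3-41 2-4 5-2 28-5 15-7 11-10 18-26 10-8 15-4 21 0 4 2 1 3-5 31 3 41-4 10-15 18-2 5 1 4 8 7 14 2 9-2 25-10"/><path d="M617 316l-8-3-3-3 4-4 7-4"/><path d="M617 61l-19-5-12 0-11 2-19 9-9 3-6-1-9-6-3 0-8 8-24 37-43 51-5 12 0 6 3 4 9 3 21-2 5 2 4 5 3 13-3 17-8 10-24 15-10 13-13 34-7 43-6 14-6 10-49 48-9 6-10 3-22-3-8-3-6-4 1-8 12-15 3-6-1-7-3-5-11-5-33-7-31-17-12-2-14 1-12 4-25 13-12 3-17-3-20-11-2-4 1-3 20-17 12-21 5-21 0-9-2-9-10-13-29-23-11-4-27-5-12-6-2-4 1-6 12-20 4-12 2-7-2-8-8-12-21-21-16-11-10-4"/><path d="M371 27l-15 27-2 12 2 12 5 8 7 6 12 4 14 1 25-2 17-2 12-5 11-9 9-12 4-10-1-9-6-21"/></g><g data-elev="600"><path d="M469 601l-7-48-5-10-6-3-21-6-14-9-9-9-22-33-32-30-9-8-16-6-30-5-20-4-9-4-4-3-4-9 1-9 4-8 14-13 2-6-5-8-19-13-16-8-7-1-8 2-12 7-28 27-9 4-12 0-15-5-20-17-31-23-5-7-3-8 0-6 4-6 13-7 30-6 7-5 5-7 3-9 1-9-2-8-5-6-8-5-9-2-27 3-16-2-45-16"/><path d="M537 577l2 1 5-4 3-6-1-3-4 1-3 3z"/><path d="M617 492l-18 2-15 7-5 6-4 6-1 7 0 8 3 4 6 0 25-13 9-2"/><path d="M617 249l-10 0-9 3-6 6-2 7 2 5 4 1 21-1"/><path d="M554 211l11 0 3-3 3-6 3-18-5-16-7-8-9-5-14-1-19 1-2 2 2 8 10 30 9 10z"/></g><g data-elev="700"><path d="M440 601l-3-7-4-6-6-4-6-1-5 1-3 4-3 13"/><path d="M237 514l6-1 3-6-1-8-6-4-6 2-4 7 1 6z"/><path d="M43 421l10-2 11-7 30-24 3-4 2-6-2-6-4-6-19-16-10-4-21 0"/></g><g data-elev="800"><path d="M43 389l3-2 1-5-1-4-3-2"/></g>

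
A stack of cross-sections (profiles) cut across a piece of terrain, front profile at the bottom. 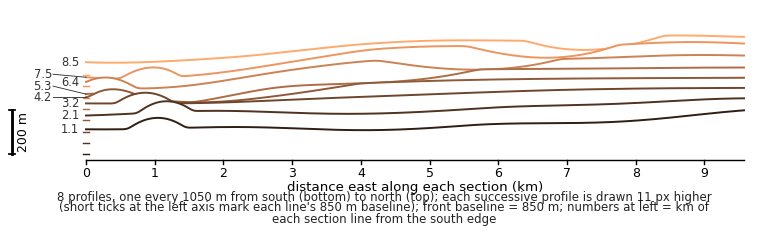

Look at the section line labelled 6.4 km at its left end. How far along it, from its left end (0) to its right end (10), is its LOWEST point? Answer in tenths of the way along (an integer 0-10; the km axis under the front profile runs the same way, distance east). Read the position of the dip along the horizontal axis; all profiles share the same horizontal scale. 1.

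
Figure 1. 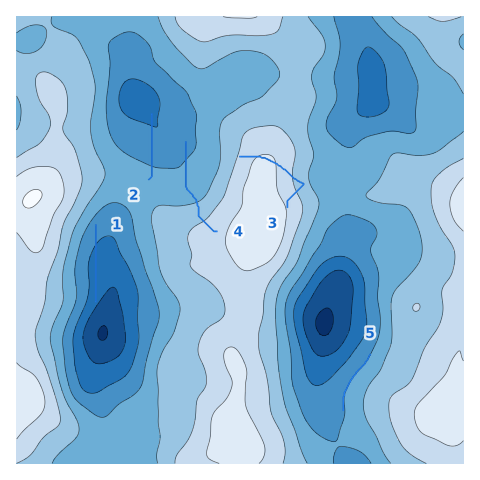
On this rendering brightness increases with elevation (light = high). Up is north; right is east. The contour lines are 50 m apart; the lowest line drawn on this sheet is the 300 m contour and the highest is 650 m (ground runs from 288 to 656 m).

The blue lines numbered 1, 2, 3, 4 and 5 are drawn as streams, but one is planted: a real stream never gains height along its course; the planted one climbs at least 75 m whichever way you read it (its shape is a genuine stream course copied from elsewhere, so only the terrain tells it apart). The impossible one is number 3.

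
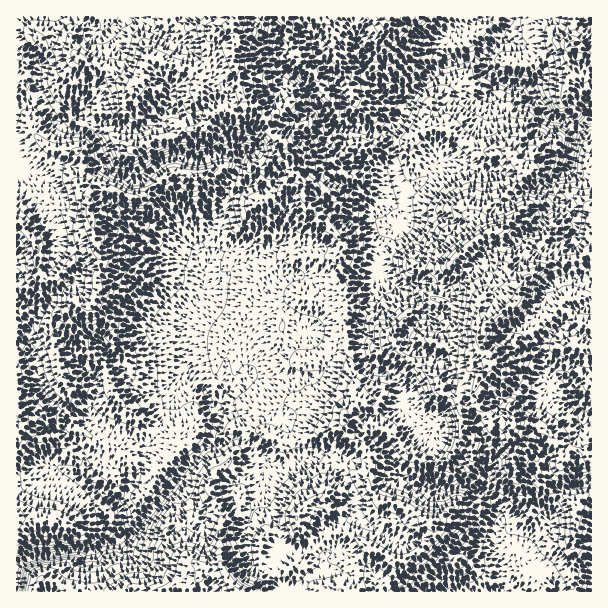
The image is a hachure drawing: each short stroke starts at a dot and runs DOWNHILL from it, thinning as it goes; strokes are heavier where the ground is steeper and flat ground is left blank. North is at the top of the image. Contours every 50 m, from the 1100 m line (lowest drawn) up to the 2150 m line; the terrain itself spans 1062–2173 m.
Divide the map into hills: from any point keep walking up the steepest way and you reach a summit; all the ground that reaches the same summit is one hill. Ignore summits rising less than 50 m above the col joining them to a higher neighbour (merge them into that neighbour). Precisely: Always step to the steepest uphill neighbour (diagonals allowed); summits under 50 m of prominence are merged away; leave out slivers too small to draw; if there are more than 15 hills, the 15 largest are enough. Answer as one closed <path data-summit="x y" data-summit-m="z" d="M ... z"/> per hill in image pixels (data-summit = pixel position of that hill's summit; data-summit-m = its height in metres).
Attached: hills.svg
<path data-summit="231 24" data-summit-m="2173" d="M353 16l-337 1 1 85 6 0 13-6 6 5 10 19 19 12 9 1 4-13 5 2 19-1 23 7 15 0 7-2 5 1 6 5 2 14 5 12 8-1 18 5 22-8 15 0 6 2-4 15-10 18-12 35-16 27 1 12 5 7 0 20-17 18-7 13 2 42 4 6-9 10-22 13-12 0-14-12-28 5-5 4-5 30 7 7 22 10 12 3 14 10-4 19-26 33 6 11 1 26 9-4 7-7 45-60 26-25 11 0 9-4 10 0 33 25 17 1 8-3-8-29-8-11-21-6-22 1-11-4-10 2-2-4 1-5 10-13 15-8 6-8 15 3 33 0 16-1 6-4 14-15 6-17 7-5 12-1 3-3 1-15 5-10 4-23 10-18-1-9 12-21 1-9 3-2 10 0 4-7-5-29 7-2 12-7 14-13 15 4 37-2 20 6 15 12 22-1 24-23 6-35-13-8-9-1-20-24-6-10-24-6-16-8-4-6-2-10-12 0-30 11-18 16-12 15-33-13-15-17-6-23z"/><path data-summit="479 339" data-summit-m="1915" d="M591 118l-15 11-6 35-23 22 7 9 0 5-8 9-5 15-7 6-12 4-10 10-20 3-16 13-9 17-23 12-4 0-12-5-16-2 4-3 4-12-2-24-14-17-9 0-4 5 0 6-12 21 1 9-10 18 0 6-9 27-1 33 6 14 6 5 14 3 10 7 13 40 16 20 9 4-2 11 1 25 5 6 8 2 37 0 16 13 3 6 0 9-8 21 0 15 7 14 6 0 11-4 15-16 17-15 2-21 12-21-7-1-7-6-3-6 0-14 4-5 25-17 8-24 0-8 3-4 5 0z"/><path data-summit="90 216" data-summit-m="2017" d="M36 96l-20 6 0 62 4 12 14 16 4 12 17 20 5 12 0 10-4 11-12 19 0 8 6 10 0 8-14 13-5 8-1 28 6 12 6 29 20 25 2 15 20 21 2 12-1 11 31 26 26-34 4-19-14-10-12-3-22-10-7-7 5-30 5-4 28-5 14 12 12 0 16-8 11-10 4-6-4-5-2-42 7-13 17-18 0-20-5-7-1-12-17-17-9-19-2-11-6-10-17-16-7 3-9 0-9-6-11-1-7-7 0-6-7-18-11-10-15-1-17-10z"/><path data-summit="236 591" data-summit-m="1914" d="M240 438l-10 0-9 4-14 2-23 23-24 34-28 33-41 18 1 40 284-1 0-13-3-6-29-20-12 0-8 4-6 0-12-8-6 0-12 2-10 9-4-1 6-13 0-11-4-12-10-13-2-12 1-39-5-7z"/><path data-summit="429 521" data-summit-m="1689" d="M336 452l-12 0-12 4 5 1 9 7 9 4 15 17 6 16 4 18-19 3-17 8-2 10 5 13 17-1 27 18 5 8-2 12 3 2 122-1 1-25-6-14 0-15 6-15 2-15-11-14-14-6-31 1-9-4-15 2-30-17-23-7-15 0z"/><path data-summit="344 417" data-summit-m="1666" d="M359 334l-17 4-4 4-1 8-7 13-12 11-6 4-49 1-15-3-6 8-20 14-6 12 1 3 11-1 11 4 22-1 21 6 8 11 9 30 25-10 12 0 18 10 15 0 23 7 30 17 13-2-3-8 0-21 2-11-9-4-16-20-13-40-7-6-14-2-9-7-6-14z"/><path data-summit="456 261" data-summit-m="1804" d="M441 168l-4 0-14 13-12 7-7 2-1 2 6 20 0 7-5 9 14 15 2 24-2 9-6 6 32 7 23-12 9-17 16-13 20-3 10-10 12-4 7-6 3-12 10-12 0-5-8-8-22 1-15-12-12-4-45 0z"/><path data-summit="573 44" data-summit-m="1561" d="M591 16l-81 0-6 13-22 27 2 10 4 6 16 8 24 6 6 10 20 24 9 1 15 7 14-11z"/><path data-summit="389 17" data-summit-m="1809" d="M509 16l-155 0 0 8 7 39 7 14 13 11 14 3 15 7 12-15 18-16 24-9 18-2 22-27 6-11z"/><path data-summit="17 516" data-summit-m="1616" d="M56 466l-9 0-8 9-9 6-14 2 1 83 10-7 14-5 13 0 6-2 17-2 10 3 9-1 5-5 15-5 6-5 0-25-2-6-34-30z"/><path data-summit="297 518" data-summit-m="1701" d="M317 457l-8 0-19 7-11 0-14-5-1 38 2 12 10 13 4 12 0 11-5 14 3 0 10-9 12-2 6 0 12 8 6 0 2-5-4-11 2-10 17-8 19-3-4-18-6-16-15-17-9-4z"/><path data-summit="17 422" data-summit-m="1704" d="M26 350l-10 1 0 131 8 0 9-2 14-14 15 2 22 8 2-11-2-12-20-21-2-15-20-25-6-29-5-9z"/><path data-summit="198 177" data-summit-m="1814" d="M234 154l-15 0-22 8-18-5-11 1-16 12-6 7 18 17 6 10 2 11 9 19 16 16 13-17 16-44 10-18 4-15z"/><path data-summit="26 228" data-summit-m="1980" d="M17 164l-1 133 11 5 9 12 14-12 0-8-4-6-2-12 12-19 4-21-5-12-17-20-4-12-14-16z"/><path data-summit="132 150" data-summit-m="2015" d="M86 120l-2 0-4 12 9 2 8 9 7 18 0 6 7 7 11 1 9 6 9 0 6-3 15-15 9-5-4-12-2-14-6-5-5-1-7 2-15 0-23-7-19 1z"/>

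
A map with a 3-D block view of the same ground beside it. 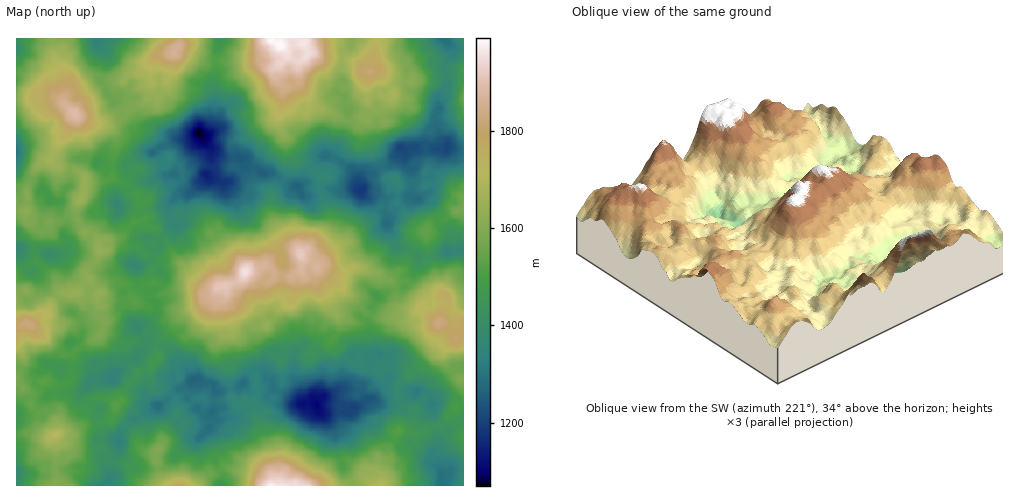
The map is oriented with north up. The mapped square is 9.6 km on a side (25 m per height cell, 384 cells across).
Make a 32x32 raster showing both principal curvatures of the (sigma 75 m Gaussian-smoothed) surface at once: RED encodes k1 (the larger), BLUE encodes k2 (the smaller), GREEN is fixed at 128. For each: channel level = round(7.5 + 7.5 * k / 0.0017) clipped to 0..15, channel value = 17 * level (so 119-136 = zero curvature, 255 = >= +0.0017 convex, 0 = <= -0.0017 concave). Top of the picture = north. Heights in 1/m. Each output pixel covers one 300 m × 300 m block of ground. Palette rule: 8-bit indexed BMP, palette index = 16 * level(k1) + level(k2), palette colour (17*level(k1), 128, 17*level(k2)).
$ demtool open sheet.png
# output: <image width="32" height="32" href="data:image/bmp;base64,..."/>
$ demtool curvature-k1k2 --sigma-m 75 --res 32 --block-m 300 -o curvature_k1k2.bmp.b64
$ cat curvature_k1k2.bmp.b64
<image width="32" height="32" href="data:image/bmp;base64,Qk02CAAAAAAAADYEAAAoAAAAIAAAACAAAAABAAgAAAAAAAAEAAATCwAAEwsAAAABAAAAAAAAAIAAABGAAAAigAAAM4AAAESAAABVgAAAZoAAAHeAAACIgAAAmYAAAKqAAAC7gAAAzIAAAN2AAADugAAA/4AAAACAEQARgBEAIoARADOAEQBEgBEAVYARAGaAEQB3gBEAiIARAJmAEQCqgBEAu4ARAMyAEQDdgBEA7oARAP+AEQAAgCIAEYAiACKAIgAzgCIARIAiAFWAIgBmgCIAd4AiAIiAIgCZgCIAqoAiALuAIgDMgCIA3YAiAO6AIgD/gCIAAIAzABGAMwAigDMAM4AzAESAMwBVgDMAZoAzAHeAMwCIgDMAmYAzAKqAMwC7gDMAzIAzAN2AMwDugDMA/4AzAACARAARgEQAIoBEADOARABEgEQAVYBEAGaARAB3gEQAiIBEAJmARACqgEQAu4BEAMyARADdgEQA7oBEAP+ARAAAgFUAEYBVACKAVQAzgFUARIBVAFWAVQBmgFUAd4BVAIiAVQCZgFUAqoBVALuAVQDMgFUA3YBVAO6AVQD/gFUAAIBmABGAZgAigGYAM4BmAESAZgBVgGYAZoBmAHeAZgCIgGYAmYBmAKqAZgC7gGYAzIBmAN2AZgDugGYA/4BmAACAdwARgHcAIoB3ADOAdwBEgHcAVYB3AGaAdwB3gHcAiIB3AJmAdwCqgHcAu4B3AMyAdwDdgHcA7oB3AP+AdwAAgIgAEYCIACKAiAAzgIgARICIAFWAiABmgIgAd4CIAIiAiACZgIgAqoCIALuAiADMgIgA3YCIAO6AiAD/gIgAAICZABGAmQAigJkAM4CZAESAmQBVgJkAZoCZAHeAmQCIgJkAmYCZAKqAmQC7gJkAzICZAN2AmQDugJkA/4CZAACAqgARgKoAIoCqADOAqgBEgKoAVYCqAGaAqgB3gKoAiICqAJmAqgCqgKoAu4CqAMyAqgDdgKoA7oCqAP+AqgAAgLsAEYC7ACKAuwAzgLsARIC7AFWAuwBmgLsAd4C7AIiAuwCZgLsAqoC7ALuAuwDMgLsA3YC7AO6AuwD/gLsAAIDMABGAzAAigMwAM4DMAESAzABVgMwAZoDMAHeAzACIgMwAmYDMAKqAzAC7gMwAzIDMAN2AzADugMwA/4DMAACA3QARgN0AIoDdADOA3QBEgN0AVYDdAGaA3QB3gN0AiIDdAJmA3QCqgN0Au4DdAMyA3QDdgN0A7oDdAP+A3QAAgO4AEYDuACKA7gAzgO4ARIDuAFWA7gBmgO4Ad4DuAIiA7gCZgO4AqoDuALuA7gDMgO4A3YDuAO6A7gD/gO4AAID/ABGA/wAigP8AM4D/AESA/wBVgP8AZoD/AHeA/wCIgP8AmYD/AKqA/wC7gP8AzID/AN2A/wDugP8A/4D/AISktbWzlXFitYS02MbzoIOk2cjG2MfHoLal2aanlnKVtbWlpJWmpMWEk9CClKW0tbXZyriGlsSAyce3ppVidFKmtramyJO3gNf396CTpbfHtaamp6eVlLWVyMeUtHOVlMfW/OjIYqJg+IP7xGFwhIR0pbfHhaVyc4WV08bGtoO2hKO1x7XE9rKQo8WjyJOEhYXFo7Z0YoK1ppXH2KW05YKTxaXGhISk+ZNxUNiThISmtba0cGFhpZNxg4Kjx2Gk5telcqOB1ub5pJS0o6W4gtWlpcSTclGCprZypdVgomKzx6TIxrWAYJHmtoWlYYCTsnG2k8WmlLdzhKalxaWElPnCcYGDtYOVkrX2pZSCpbW3g3K2pcellqXYtqaWtKPUgNSBssTVlKSmg6TlcoSmx4Wmk6OUpsW4pHNzcmFzyOilofn3YYHpyLPFlKS2tpS3yLa2lJZzpceUlpWUhaa3pPv4+bX2s5XohTCDp5WUt5W0c8bFc5SWpdjGpMjWpen5w5LT+FCCpsaztcWkxcbKybinc6Pok3PWpYOzyLXItNWxkqHU5Ne3yYO4lZRjp9m4p4Ong8Wjx6bGxXCCkri1+sXEkqa2xcaltcW3kqTXyPv016TGx7jHlddQpNaTkcjok6GjxoPH1YOiQMNxxramlKP91MWixsjIxPf3tdeCpKb5gdJAcnPl6YKjtKXWhaal1rbGw7T7tsiDpKaVg4HAYJCDxceBlObp1aSDs4SDlJO2ppW16NrZpde3k5Kxt9qTlMbX2aH2x6XE1de1UoTJ2JNigra4xsa1p8eTQKbq6qNz6rW3w/Jwk1DF1oPGxee3g3O31raUYMaXpdSTwpW18/fmg3CR+rViYdfpk5GCt3SDhJPUYXCjo6NBkqSkUWCUt/eQpIHk6LPVtJOltqJxgWK2xsWBYsaklECVuNi0pbTXs/XG1faztJTH15Ok2IG1x6VwgMe01smkcqPUtoPItHNj6OeSYICUpbFw1tmmtIO0YqWm1KRhcaKmtaFilbVjUoOzxuaVtnG3tZOwkmJgpOelhcf6lmN0dMe2kkCAk2JBp6ST1MfX96WVtYKiUFBxk6W356SlY5bF2cb5xrWio5O4uZTo/MakxLbFyLhzo4PFpabop8fm97SmprWk6qCRlOu3x/e2uHB1lLfIyNakg3Fit7bHk7WFgrWlyMfogXC0yNe4uNeUkLaEt7bGg6SjpZOm57bodHNw5qSypNfFoIG2lqbHx6PD5sa1g+VzlKO1trb5hOZzpJD7+umT2bSSo5aUyMalc1GVx/f3/Ka0sbTItrW22PnFwMfWpZWnpbSCpae3x7YwgpZ0ltn8+bVQc5Xp+sbo2ZWRc/e2lISVYXI="/>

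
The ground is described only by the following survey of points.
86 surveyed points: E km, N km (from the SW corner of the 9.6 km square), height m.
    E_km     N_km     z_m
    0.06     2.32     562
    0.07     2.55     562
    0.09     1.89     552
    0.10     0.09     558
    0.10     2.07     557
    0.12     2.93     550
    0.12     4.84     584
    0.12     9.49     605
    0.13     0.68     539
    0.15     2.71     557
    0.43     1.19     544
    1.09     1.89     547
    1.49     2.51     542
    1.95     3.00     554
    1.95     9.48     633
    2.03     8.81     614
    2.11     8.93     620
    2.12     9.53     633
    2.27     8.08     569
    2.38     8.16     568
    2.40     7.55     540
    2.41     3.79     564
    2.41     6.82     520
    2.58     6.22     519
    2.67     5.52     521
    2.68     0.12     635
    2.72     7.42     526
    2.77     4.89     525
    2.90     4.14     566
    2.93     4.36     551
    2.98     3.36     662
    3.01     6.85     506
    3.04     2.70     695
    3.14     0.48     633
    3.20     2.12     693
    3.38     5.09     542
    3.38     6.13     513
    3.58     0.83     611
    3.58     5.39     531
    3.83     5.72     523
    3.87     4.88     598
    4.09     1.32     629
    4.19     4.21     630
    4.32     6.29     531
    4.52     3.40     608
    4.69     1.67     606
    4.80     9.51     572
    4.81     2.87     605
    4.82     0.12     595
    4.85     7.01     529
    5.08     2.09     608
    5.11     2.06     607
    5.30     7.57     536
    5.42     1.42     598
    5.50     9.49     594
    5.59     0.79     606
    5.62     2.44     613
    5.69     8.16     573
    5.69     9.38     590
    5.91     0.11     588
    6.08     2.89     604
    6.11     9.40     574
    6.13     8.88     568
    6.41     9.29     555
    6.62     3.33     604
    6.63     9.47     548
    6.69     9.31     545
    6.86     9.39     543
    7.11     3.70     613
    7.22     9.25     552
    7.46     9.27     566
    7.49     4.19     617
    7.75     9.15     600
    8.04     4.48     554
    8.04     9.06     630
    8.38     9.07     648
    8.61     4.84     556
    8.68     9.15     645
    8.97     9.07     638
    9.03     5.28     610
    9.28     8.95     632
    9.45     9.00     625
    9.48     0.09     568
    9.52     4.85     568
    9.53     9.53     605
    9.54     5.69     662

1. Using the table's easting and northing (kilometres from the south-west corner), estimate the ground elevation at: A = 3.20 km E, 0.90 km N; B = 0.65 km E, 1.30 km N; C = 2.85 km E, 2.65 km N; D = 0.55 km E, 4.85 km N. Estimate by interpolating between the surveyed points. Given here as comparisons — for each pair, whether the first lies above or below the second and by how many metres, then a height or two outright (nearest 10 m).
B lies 130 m below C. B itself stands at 550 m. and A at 630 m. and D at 580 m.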